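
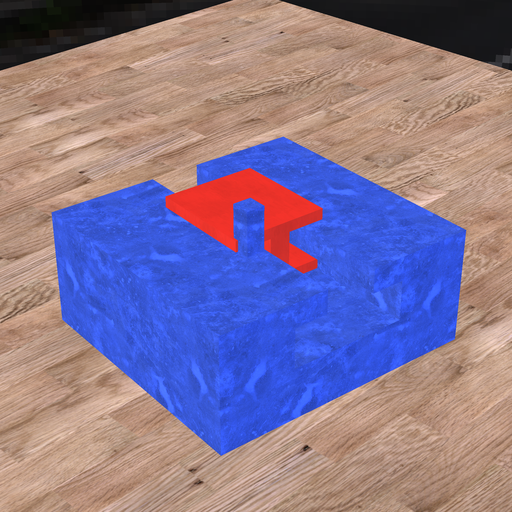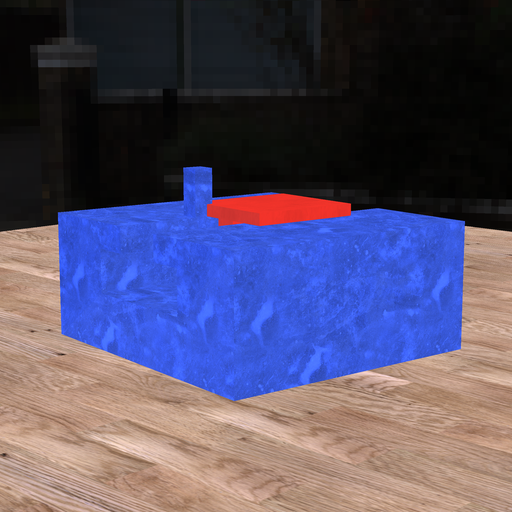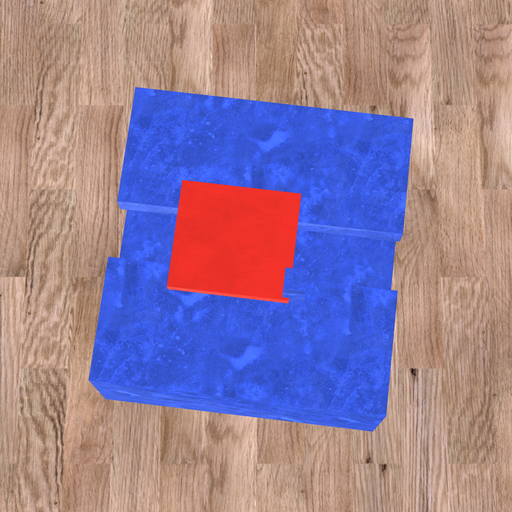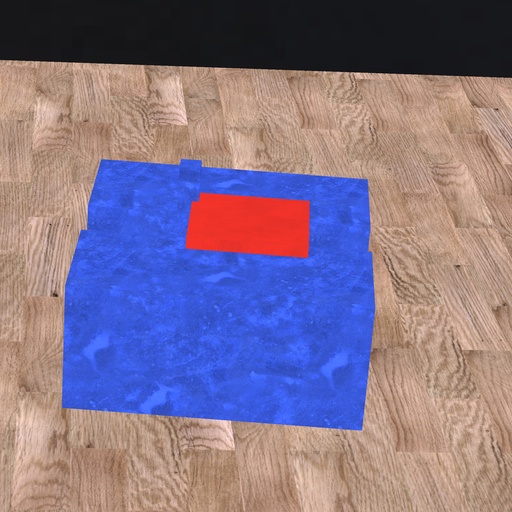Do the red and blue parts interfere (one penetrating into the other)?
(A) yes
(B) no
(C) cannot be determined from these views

(A) yes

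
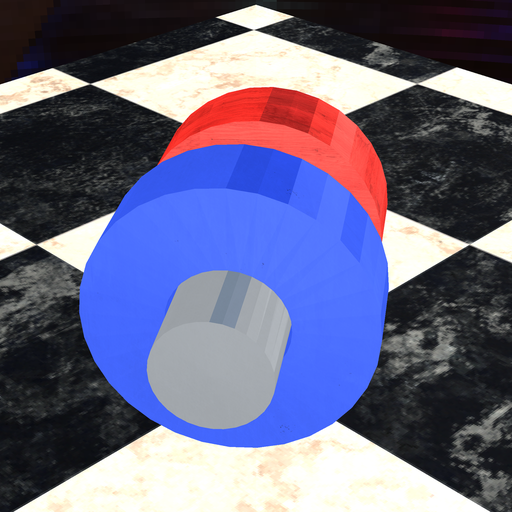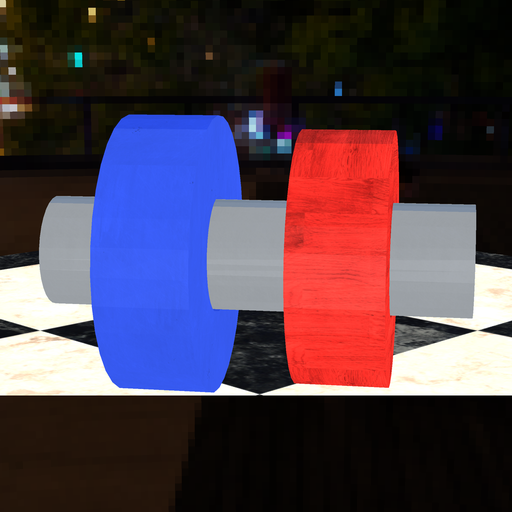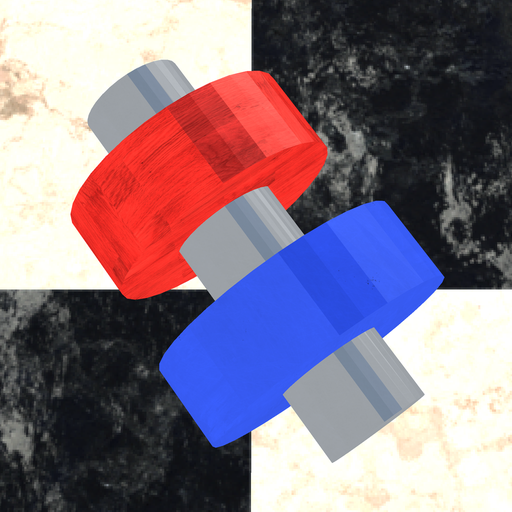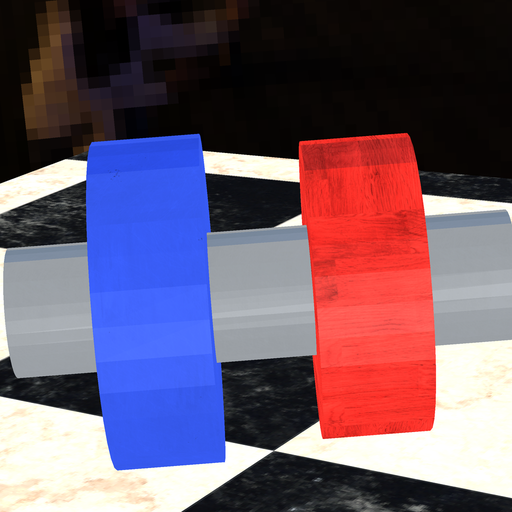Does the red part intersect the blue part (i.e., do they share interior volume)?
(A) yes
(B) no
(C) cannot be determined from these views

(B) no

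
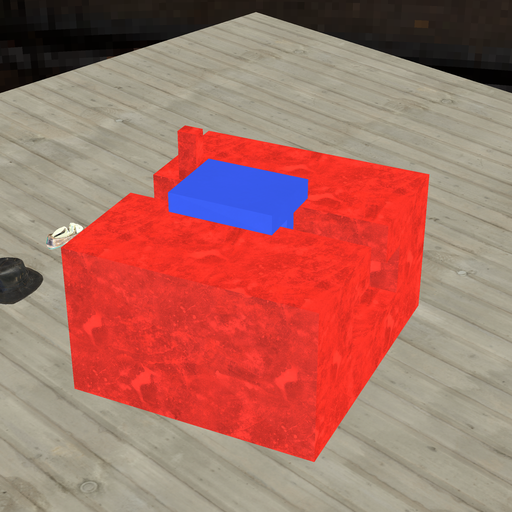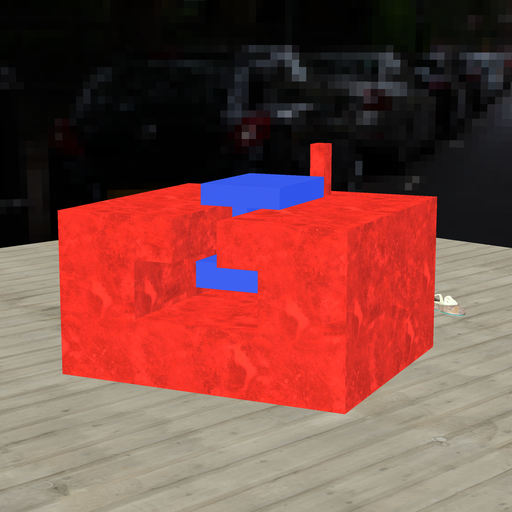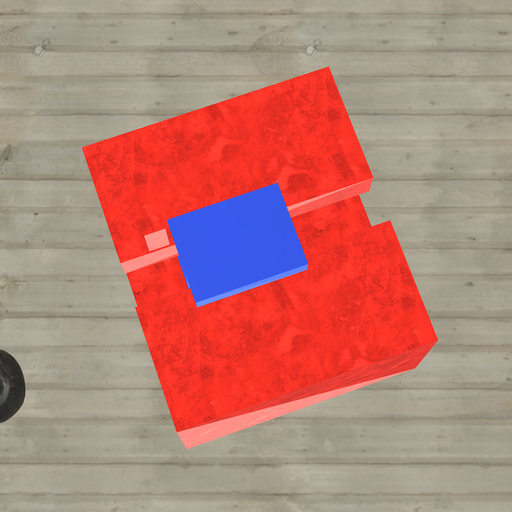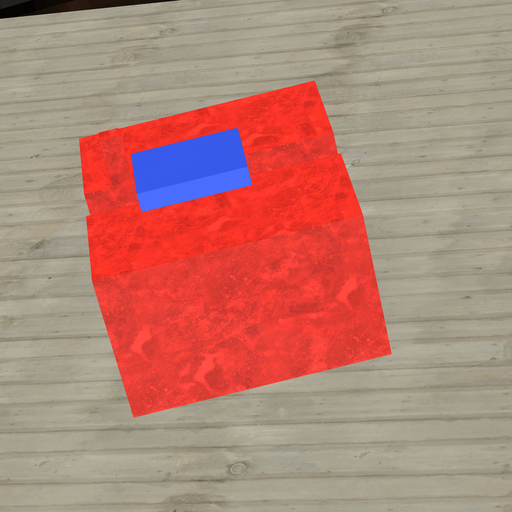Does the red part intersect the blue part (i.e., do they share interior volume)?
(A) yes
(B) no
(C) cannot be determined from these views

(B) no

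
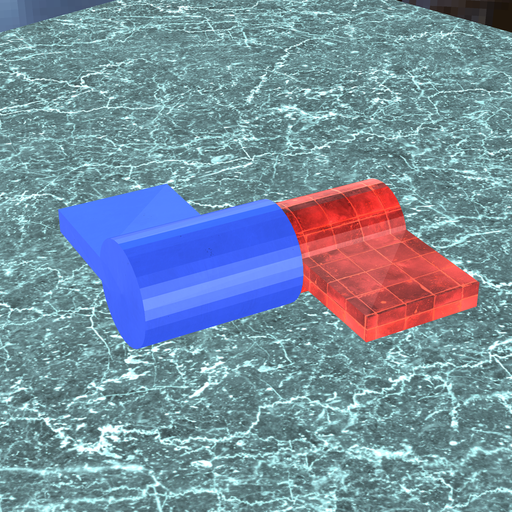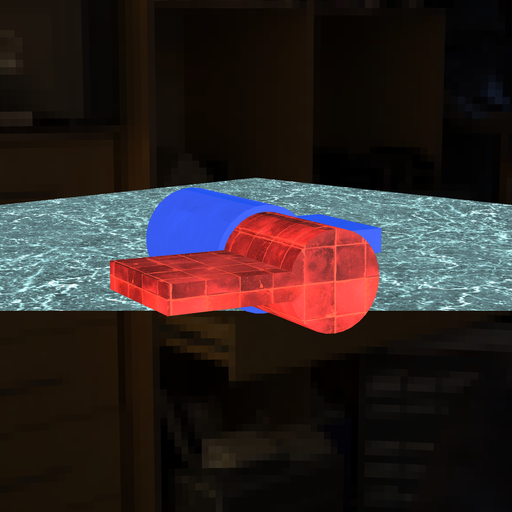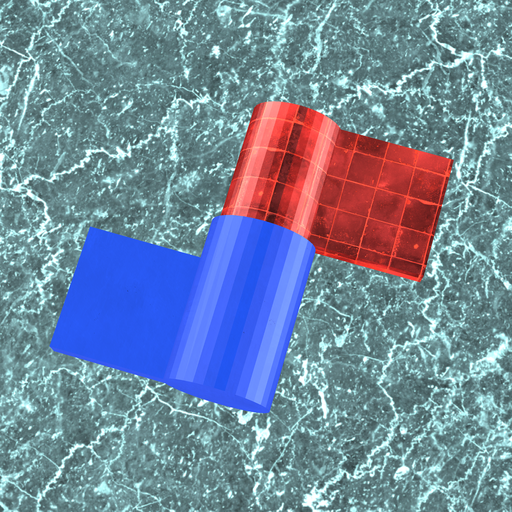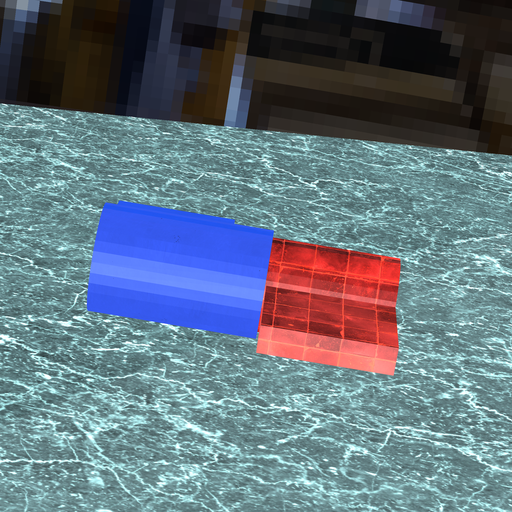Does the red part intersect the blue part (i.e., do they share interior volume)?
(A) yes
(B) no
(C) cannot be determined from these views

(A) yes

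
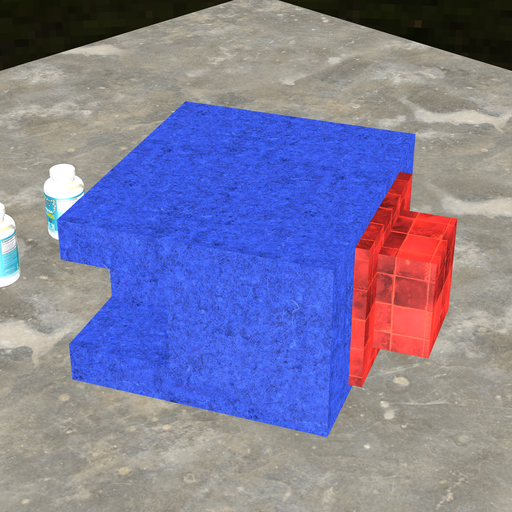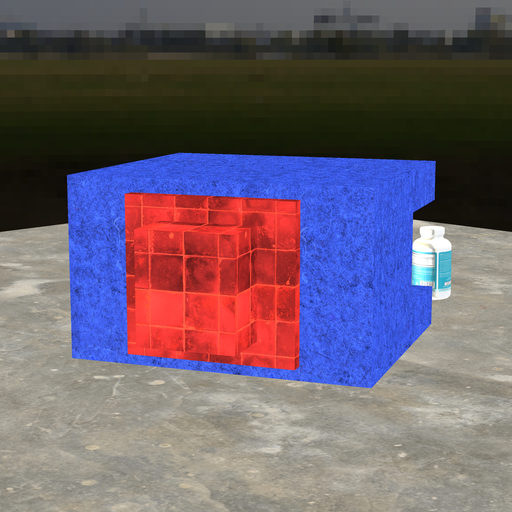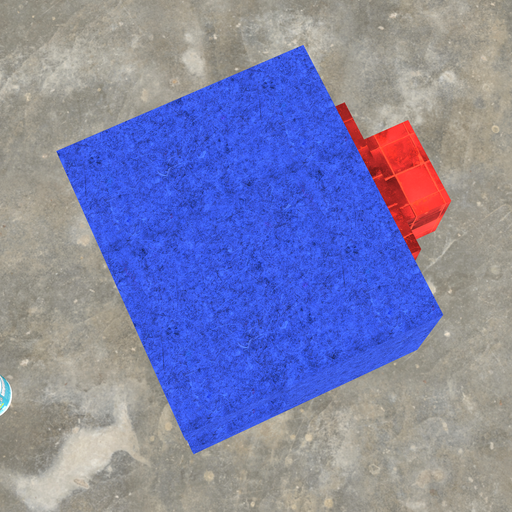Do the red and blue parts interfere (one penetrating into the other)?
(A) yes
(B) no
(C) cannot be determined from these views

(C) cannot be determined from these views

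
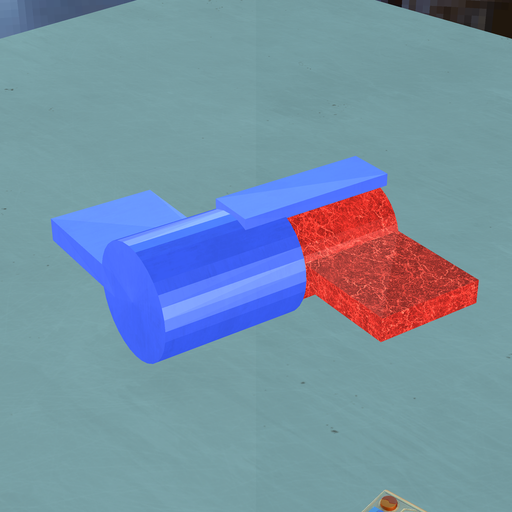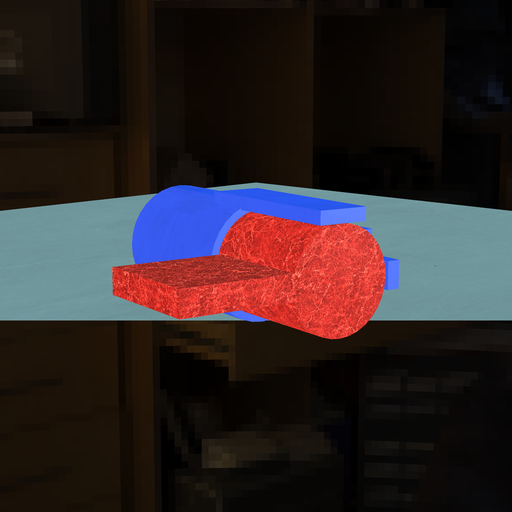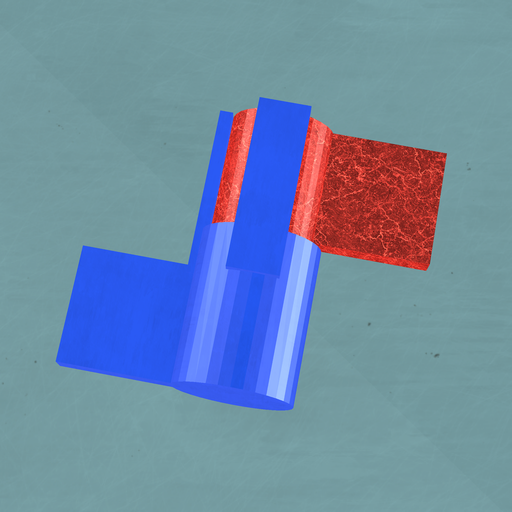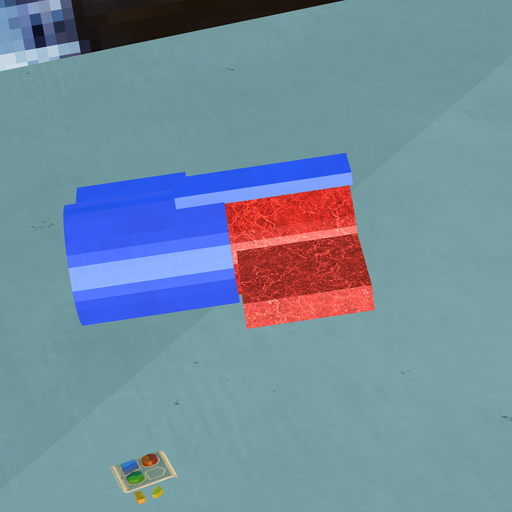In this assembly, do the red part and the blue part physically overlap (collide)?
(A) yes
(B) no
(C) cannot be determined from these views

(A) yes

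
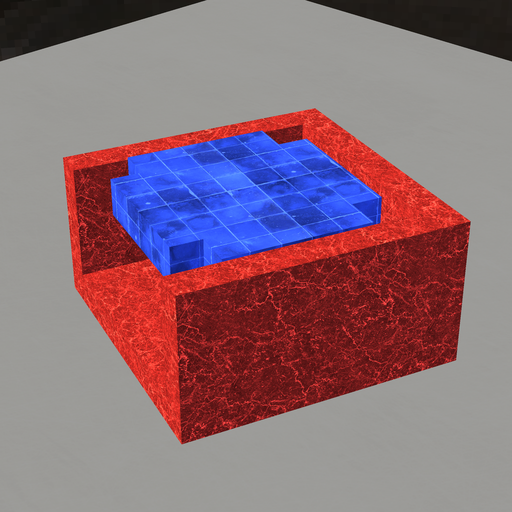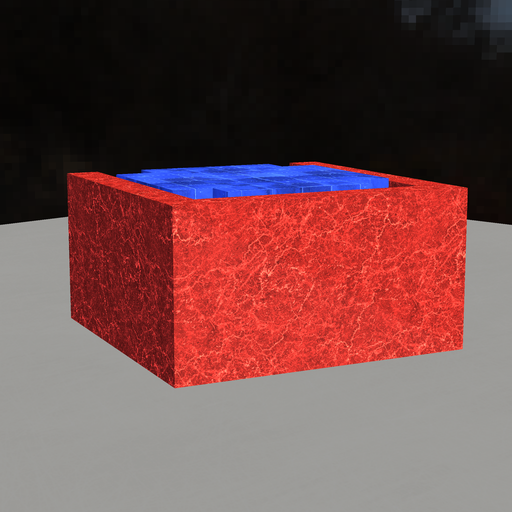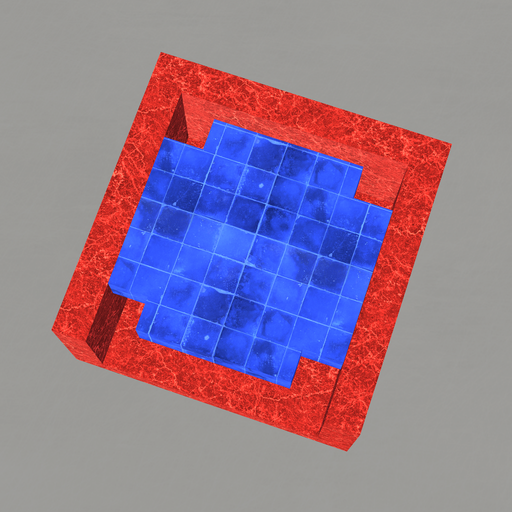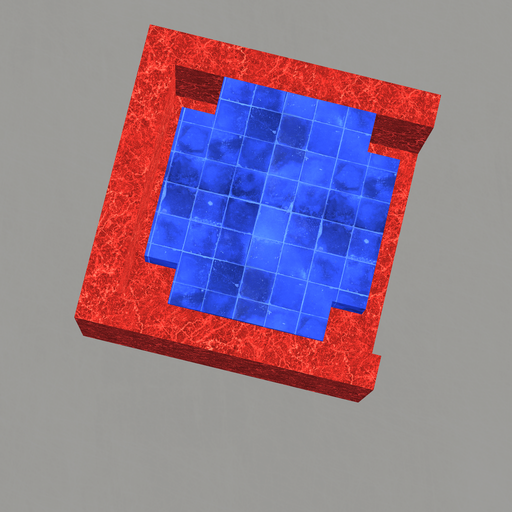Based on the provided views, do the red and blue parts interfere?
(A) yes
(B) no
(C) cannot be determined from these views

(B) no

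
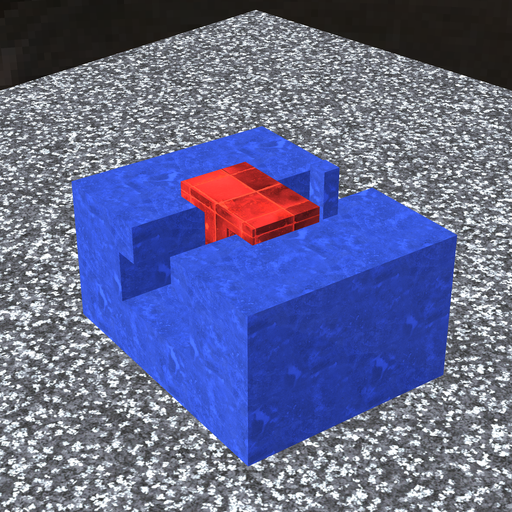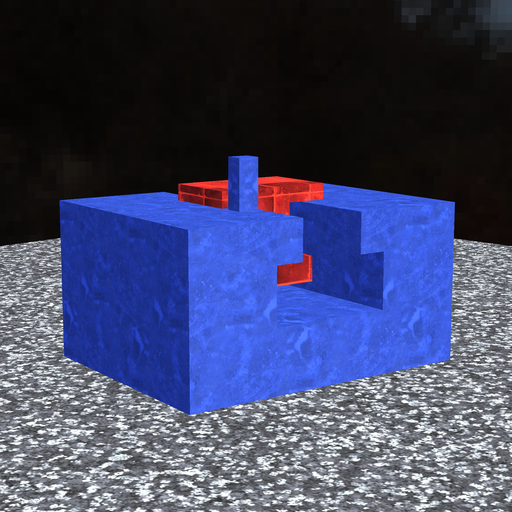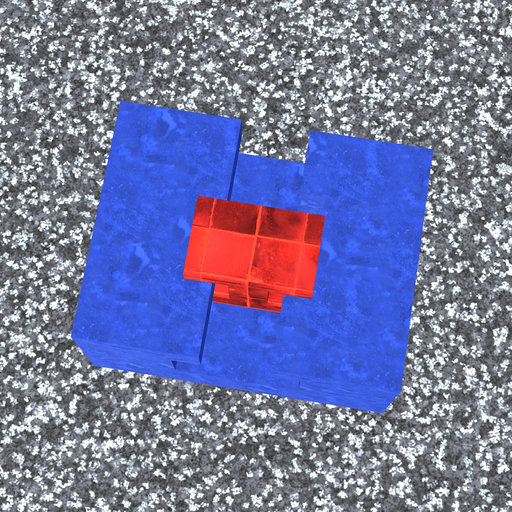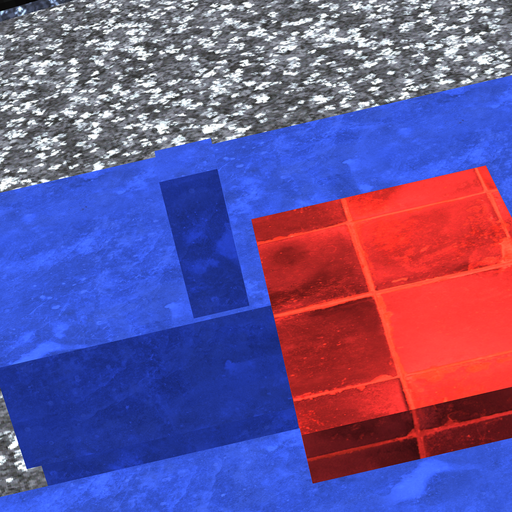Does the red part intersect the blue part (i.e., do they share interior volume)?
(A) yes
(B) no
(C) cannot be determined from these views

(B) no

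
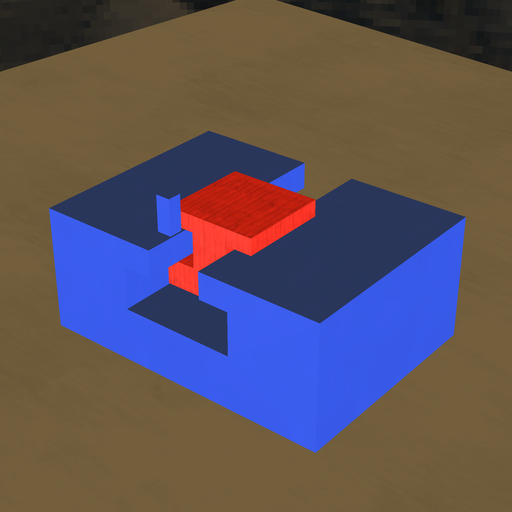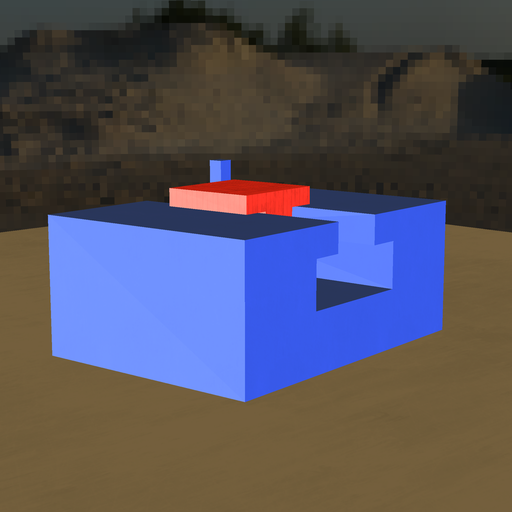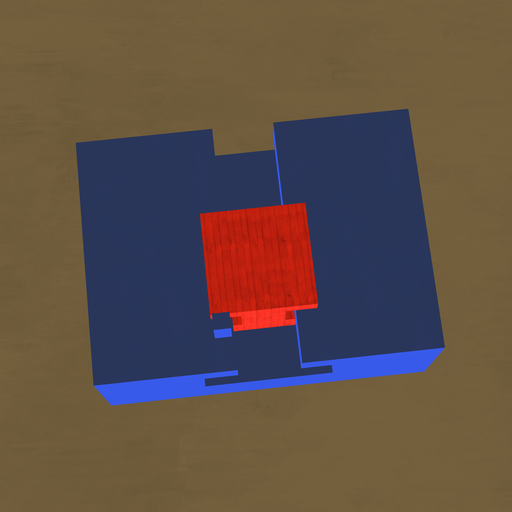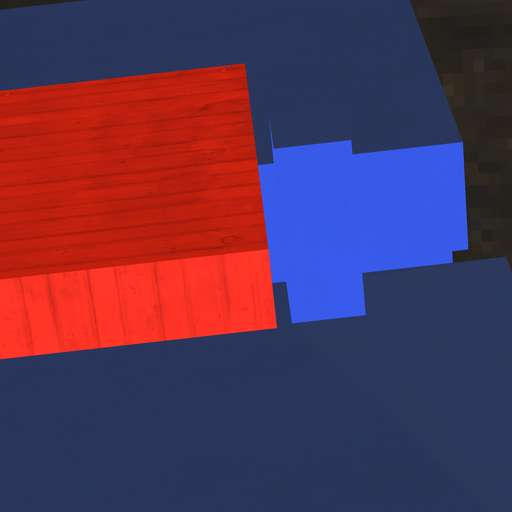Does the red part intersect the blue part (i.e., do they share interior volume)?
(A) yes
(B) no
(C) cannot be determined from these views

(B) no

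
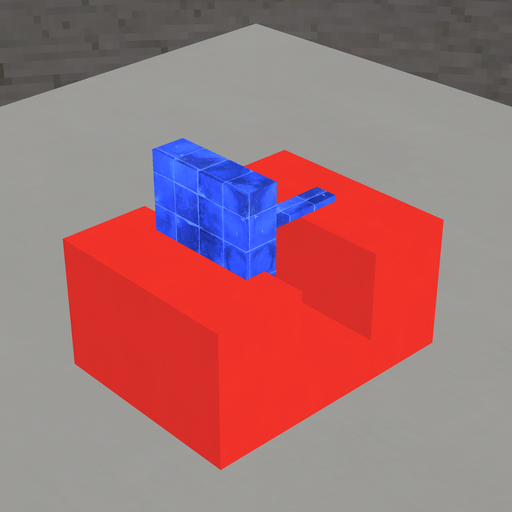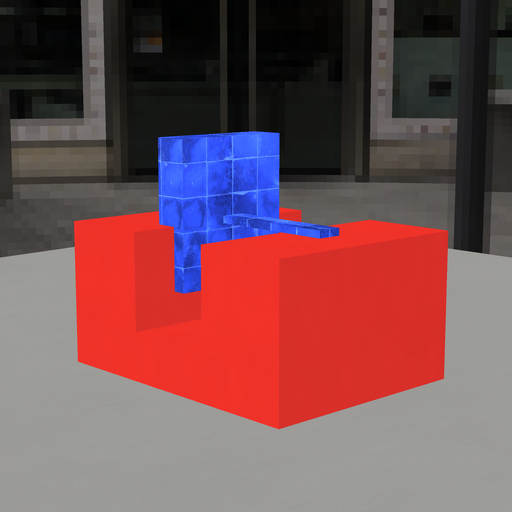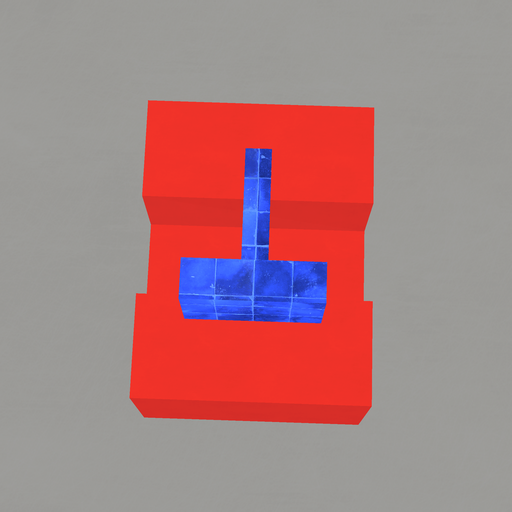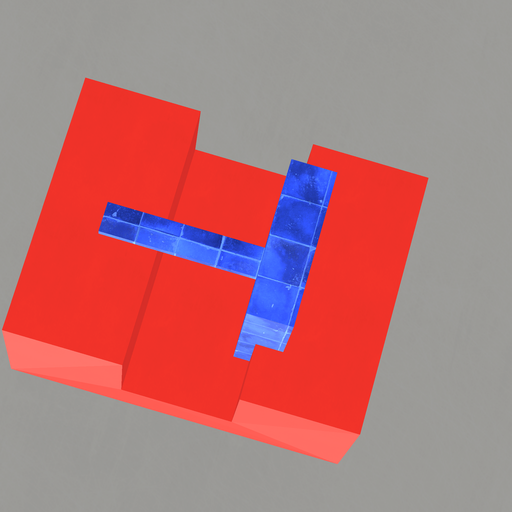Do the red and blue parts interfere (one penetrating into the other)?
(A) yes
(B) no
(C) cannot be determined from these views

(A) yes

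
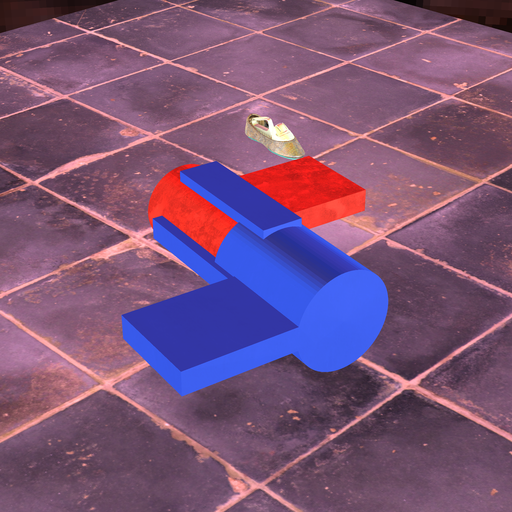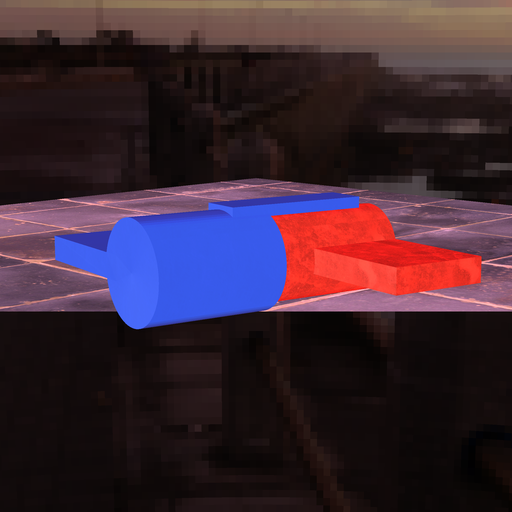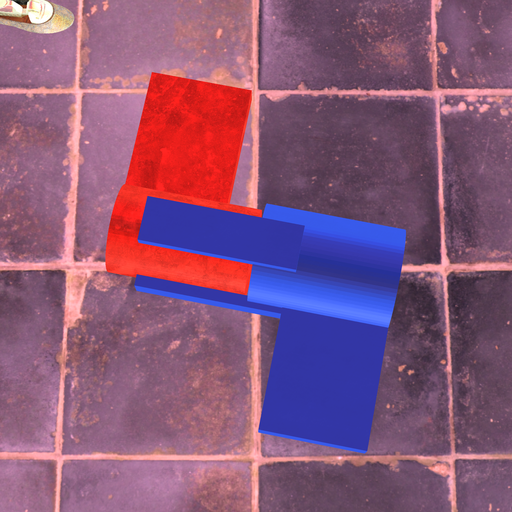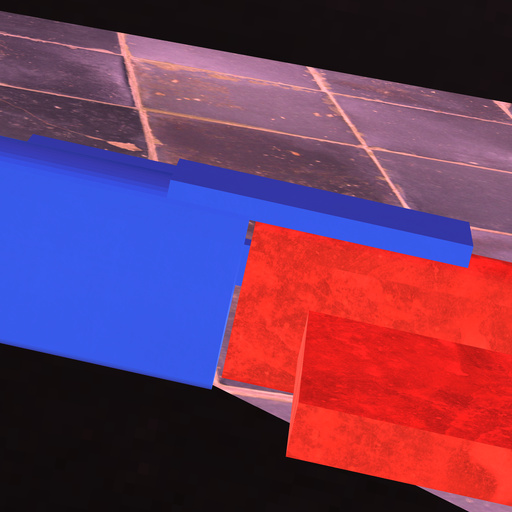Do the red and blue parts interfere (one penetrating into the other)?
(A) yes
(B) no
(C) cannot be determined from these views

(B) no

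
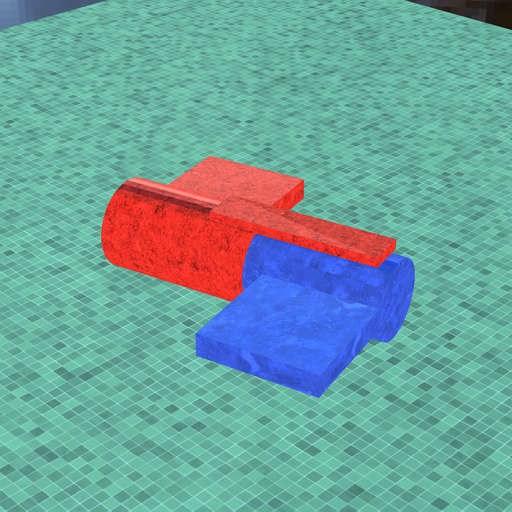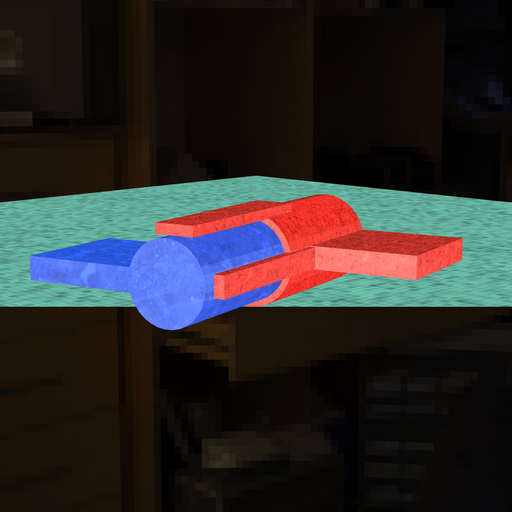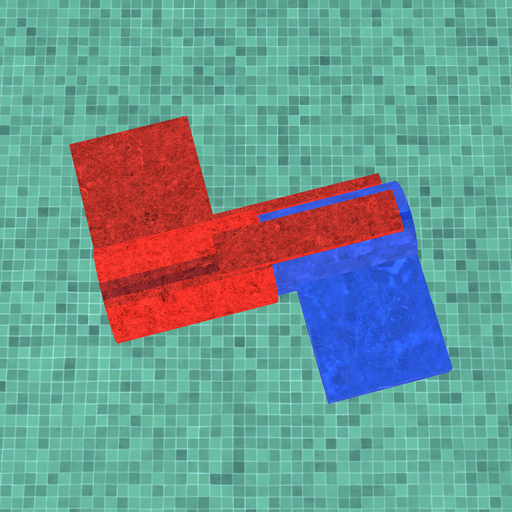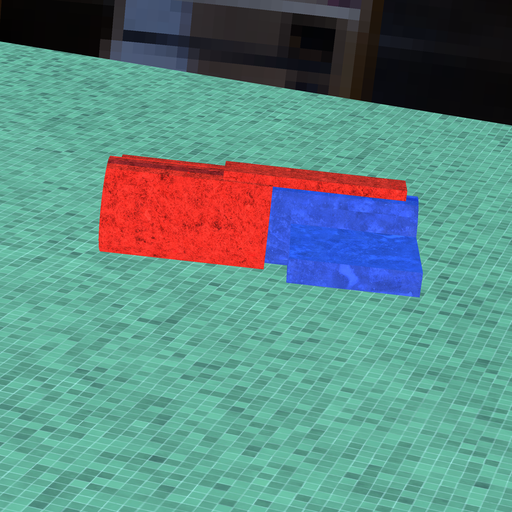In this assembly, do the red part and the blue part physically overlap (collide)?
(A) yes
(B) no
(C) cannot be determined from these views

(A) yes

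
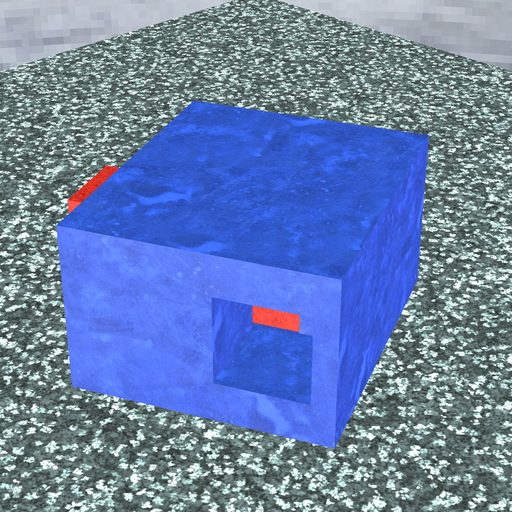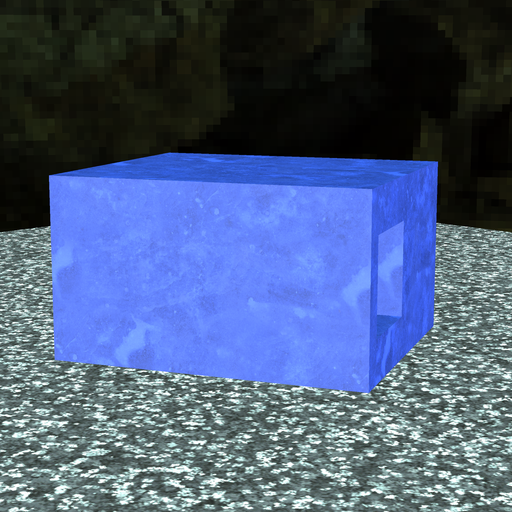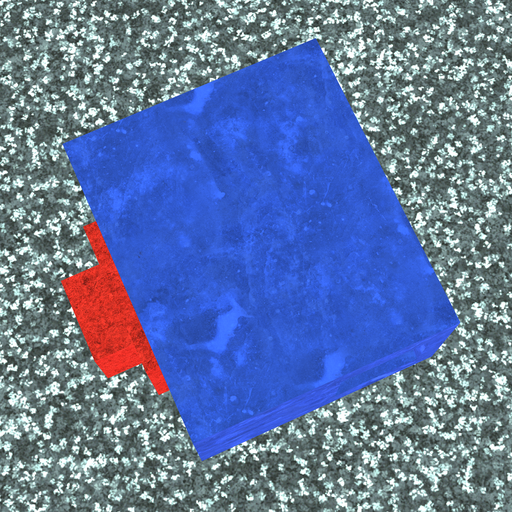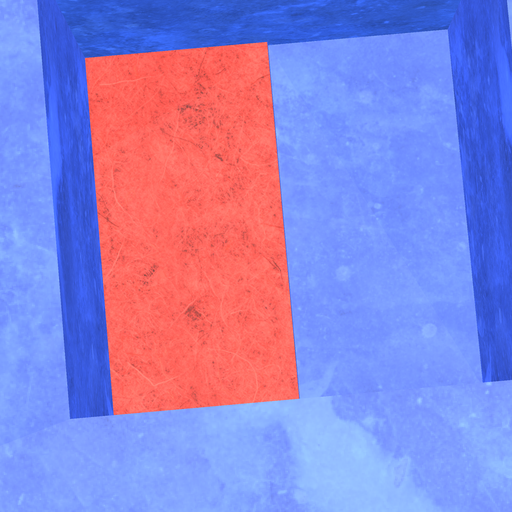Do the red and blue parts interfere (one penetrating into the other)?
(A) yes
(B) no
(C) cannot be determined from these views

(A) yes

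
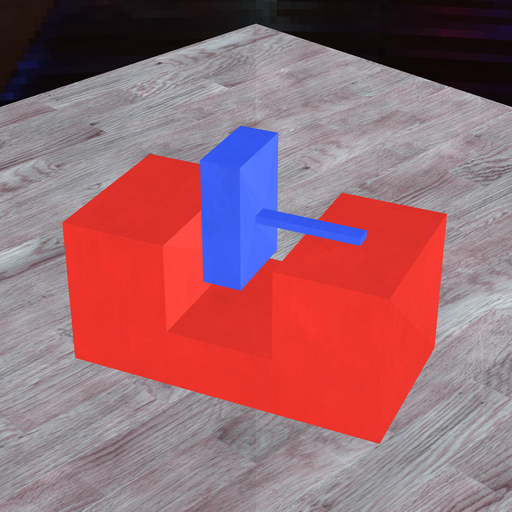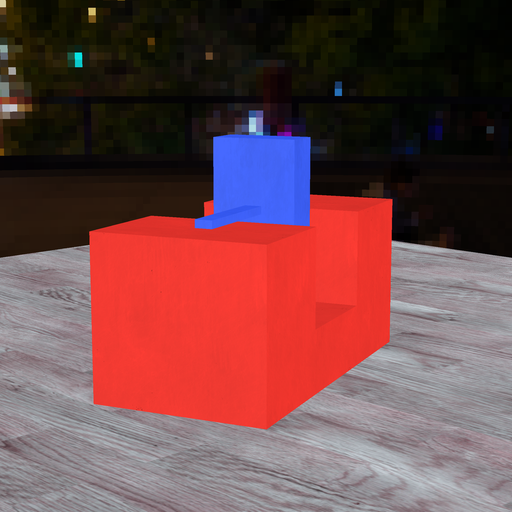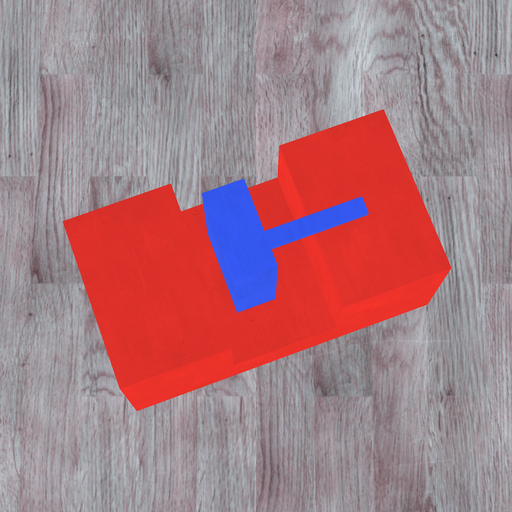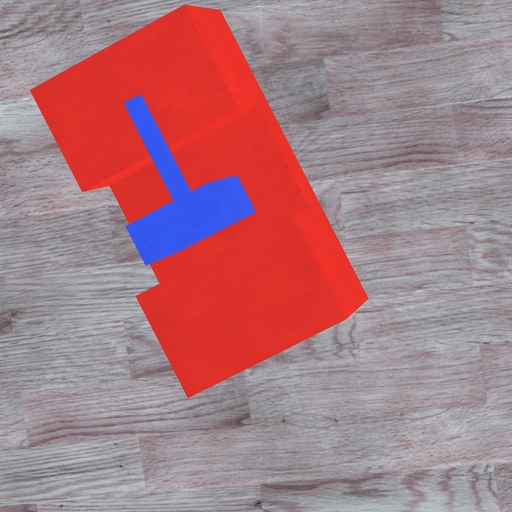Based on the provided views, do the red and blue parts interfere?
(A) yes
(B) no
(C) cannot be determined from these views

(B) no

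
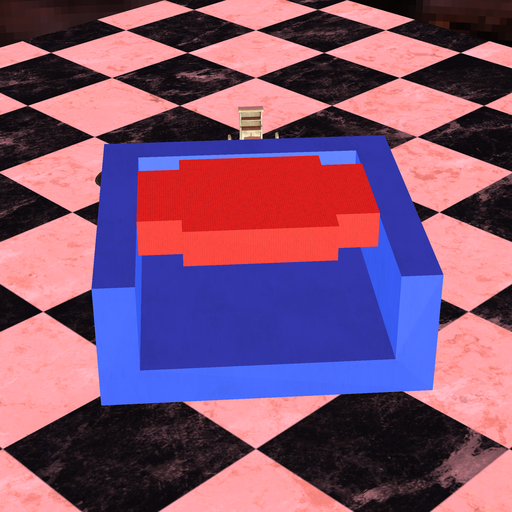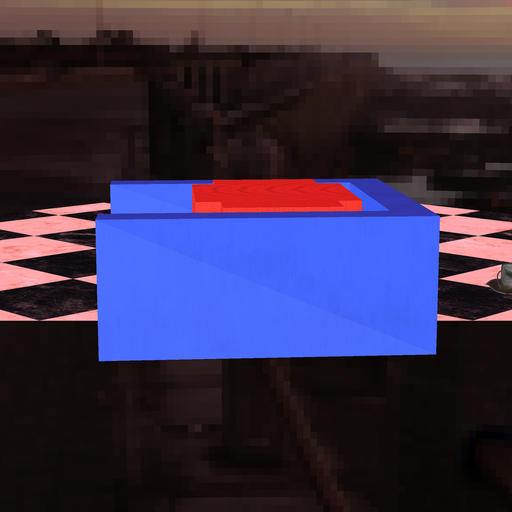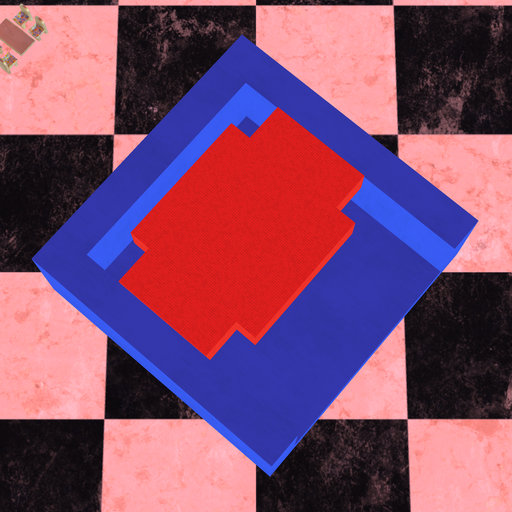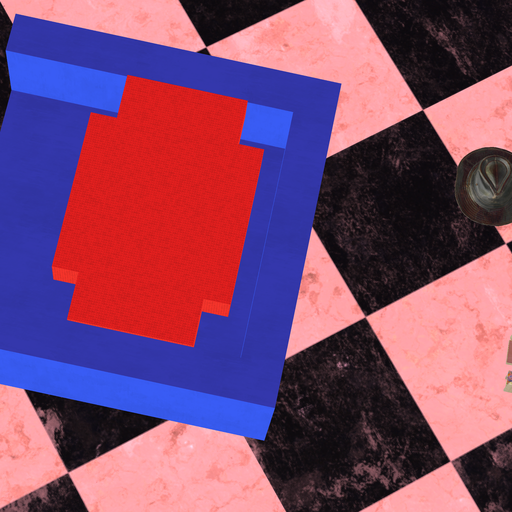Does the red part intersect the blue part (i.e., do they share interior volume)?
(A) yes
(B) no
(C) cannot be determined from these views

(B) no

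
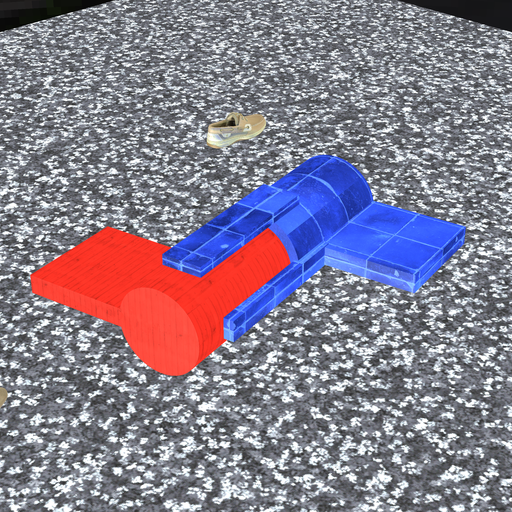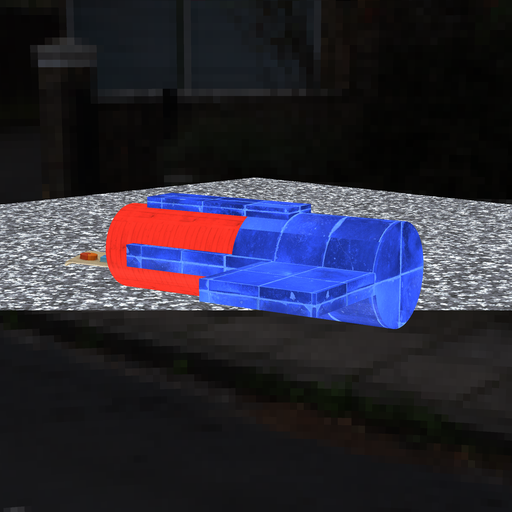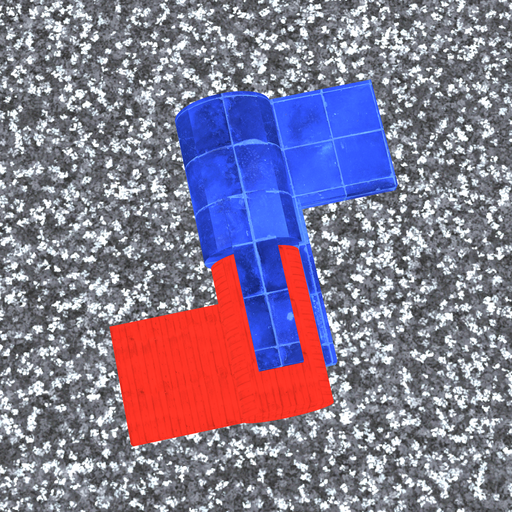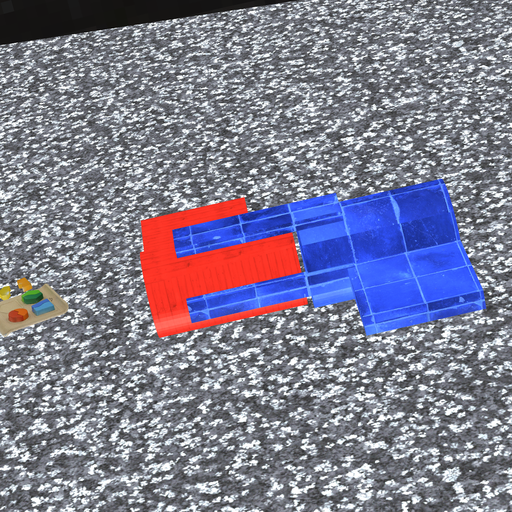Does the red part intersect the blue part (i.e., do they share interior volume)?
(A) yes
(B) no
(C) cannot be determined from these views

(B) no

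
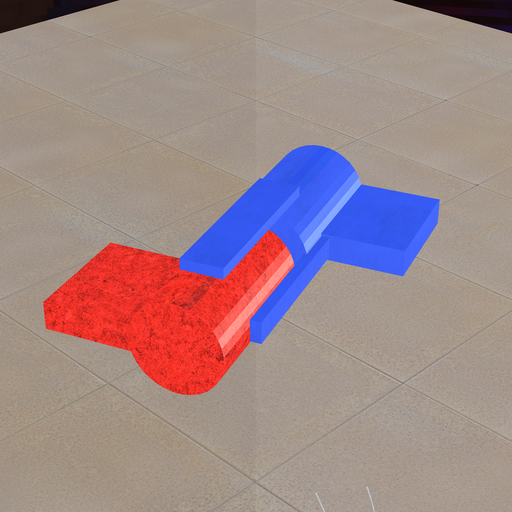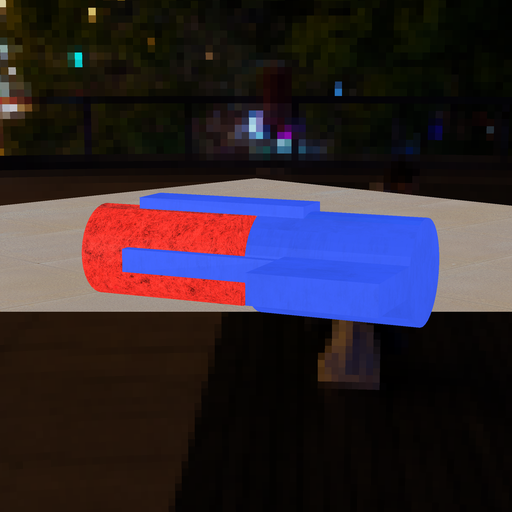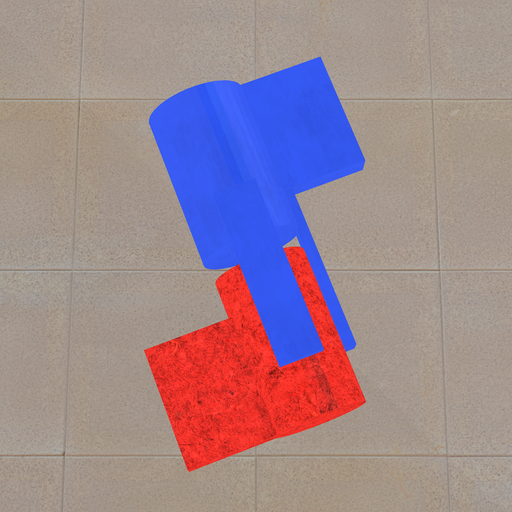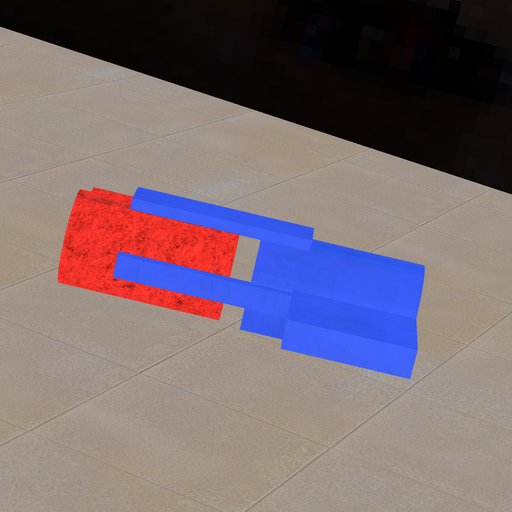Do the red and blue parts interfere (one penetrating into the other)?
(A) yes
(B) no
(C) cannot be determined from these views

(B) no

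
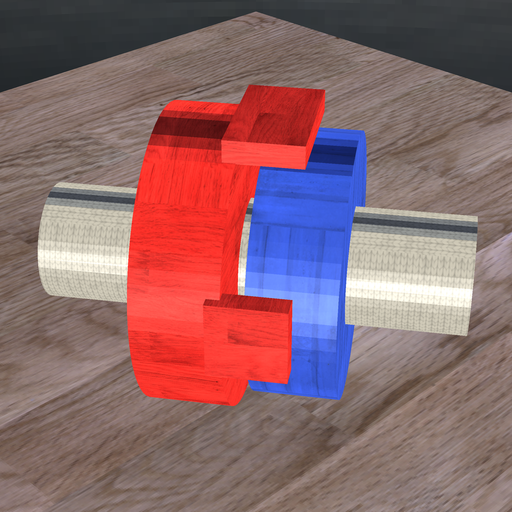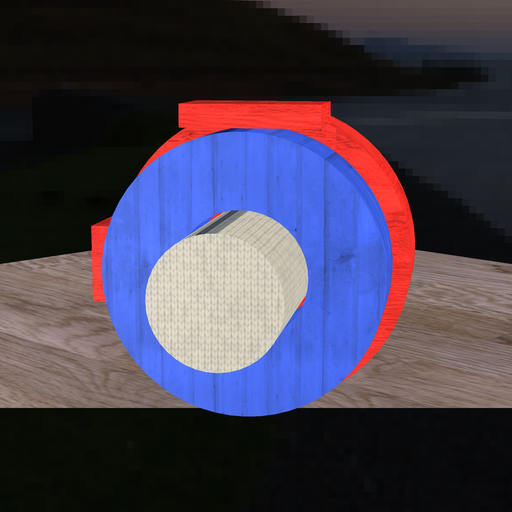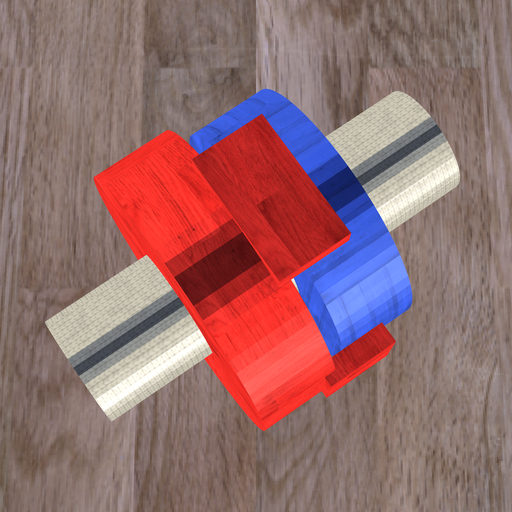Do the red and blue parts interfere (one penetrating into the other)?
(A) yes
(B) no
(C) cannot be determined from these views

(B) no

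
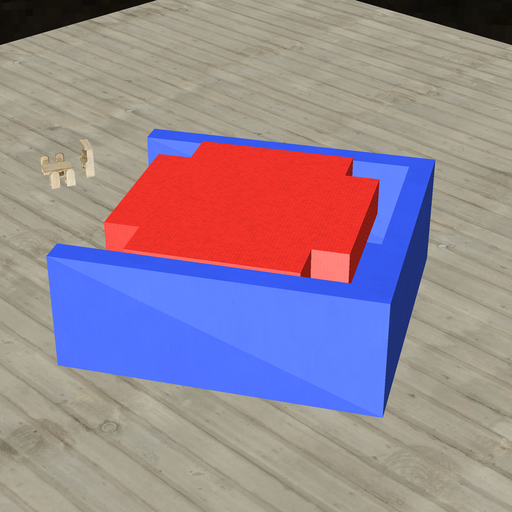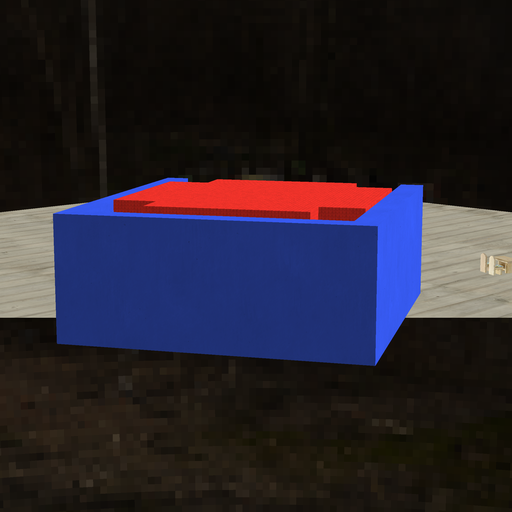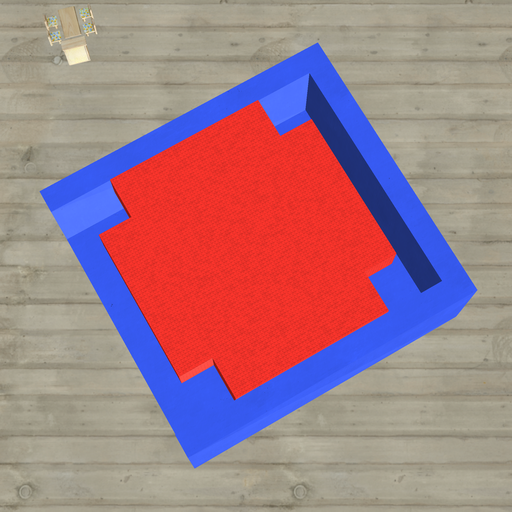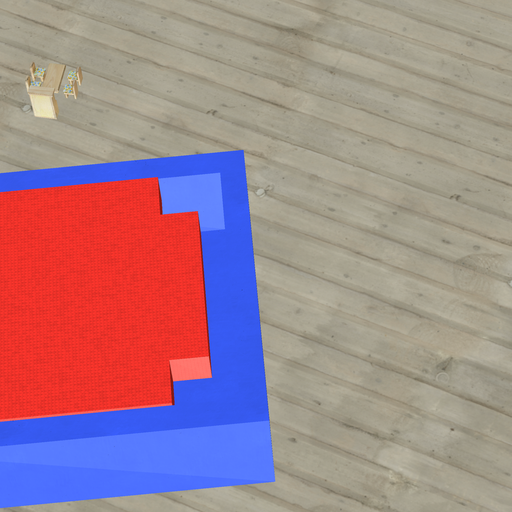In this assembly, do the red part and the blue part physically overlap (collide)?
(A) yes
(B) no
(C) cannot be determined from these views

(B) no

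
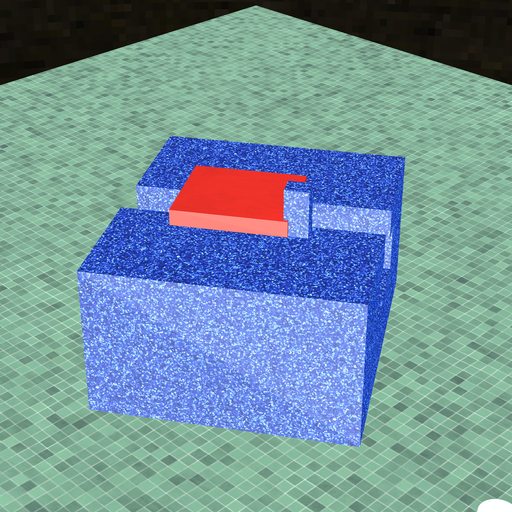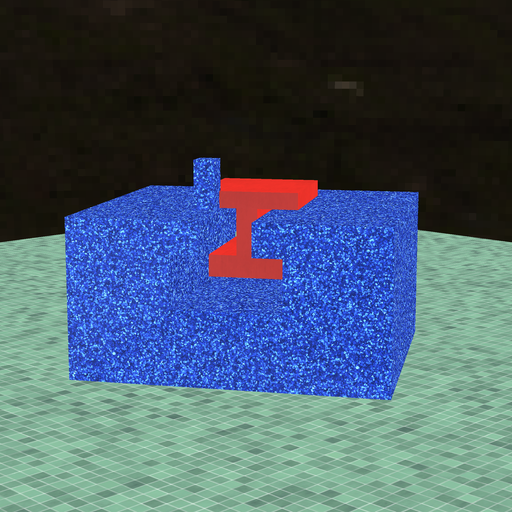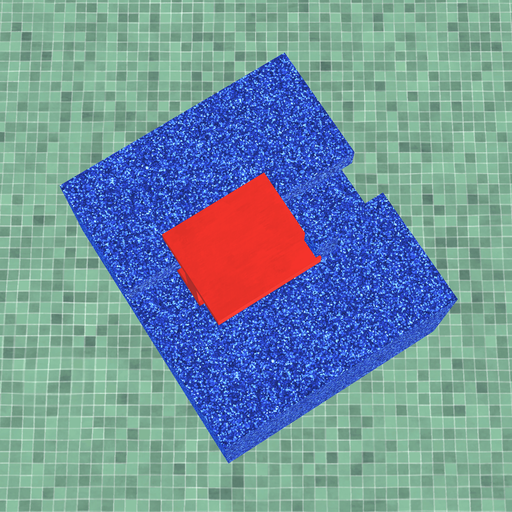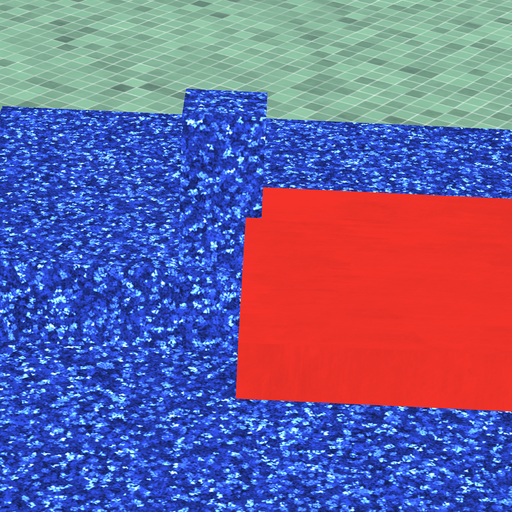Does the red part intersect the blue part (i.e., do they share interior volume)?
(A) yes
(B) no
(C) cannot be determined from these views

(A) yes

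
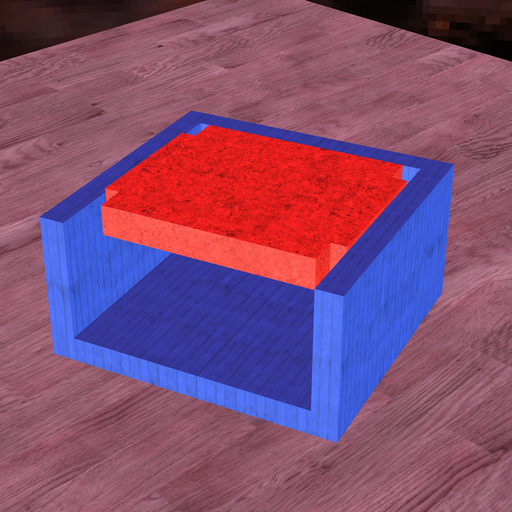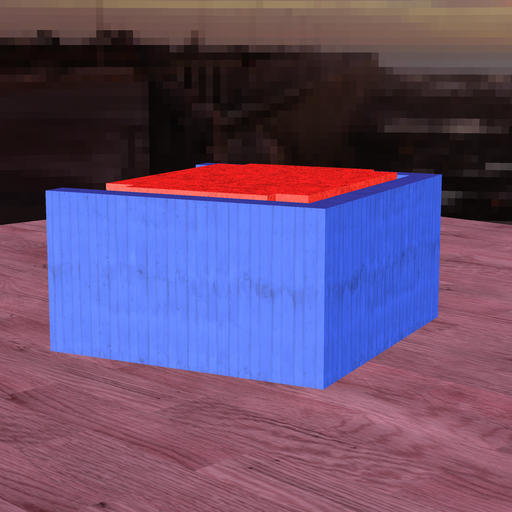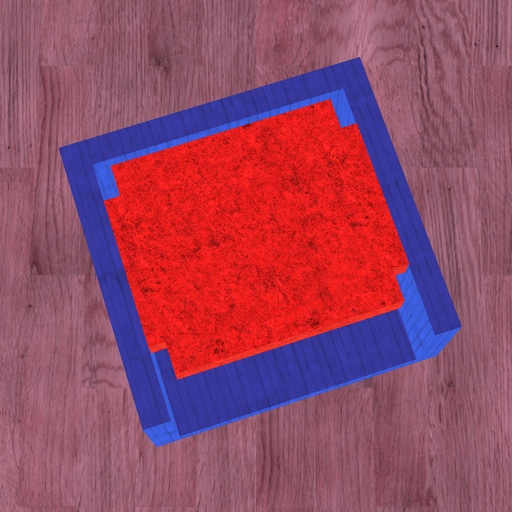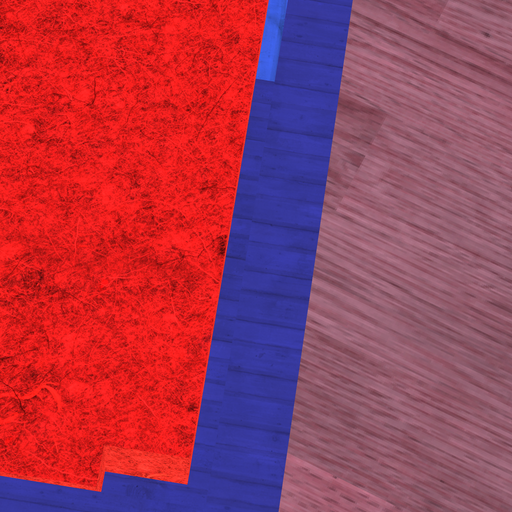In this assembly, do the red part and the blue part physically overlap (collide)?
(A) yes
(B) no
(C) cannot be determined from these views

(B) no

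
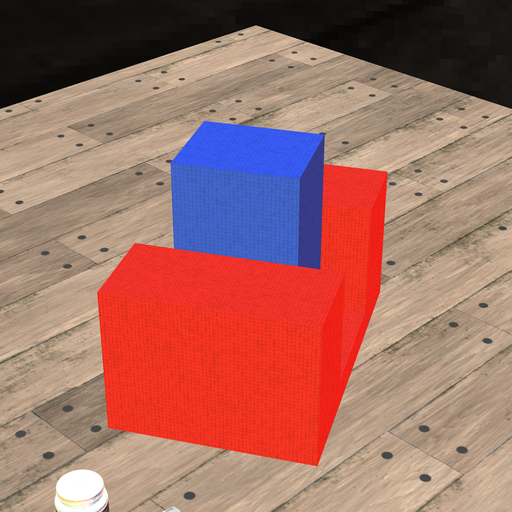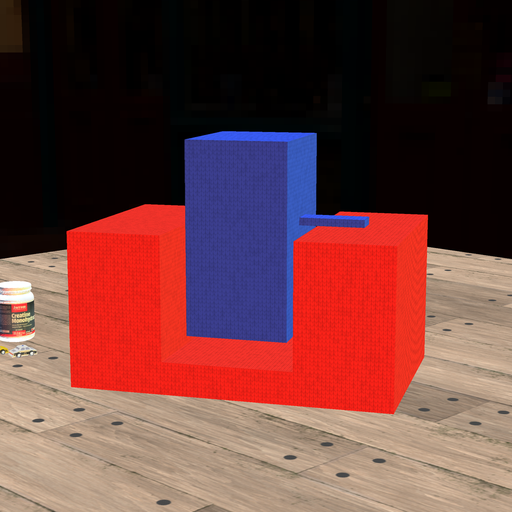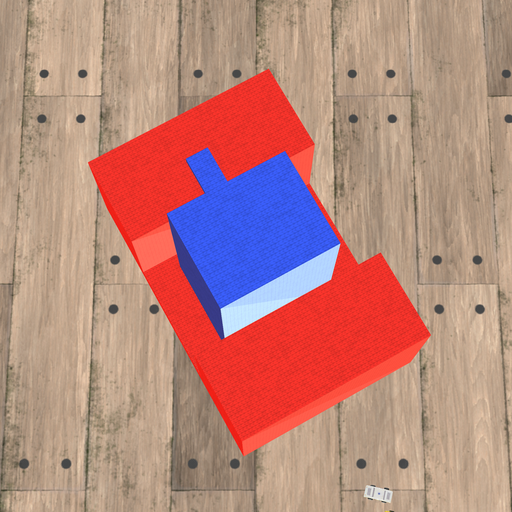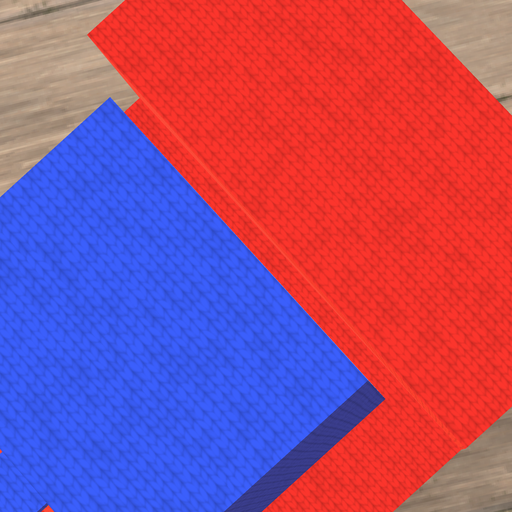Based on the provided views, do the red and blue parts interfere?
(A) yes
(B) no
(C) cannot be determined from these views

(B) no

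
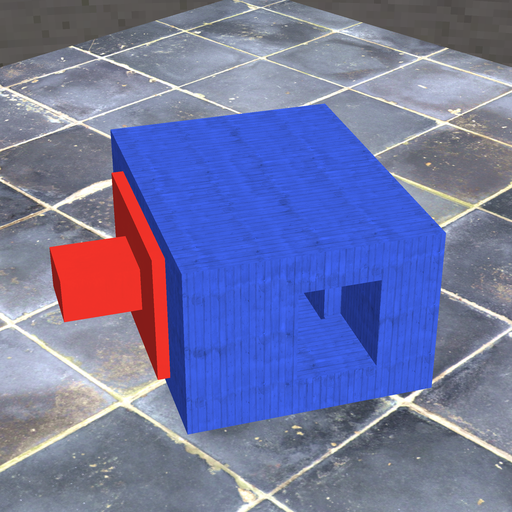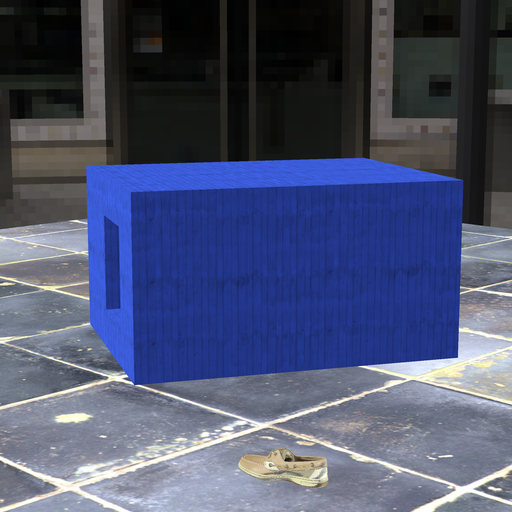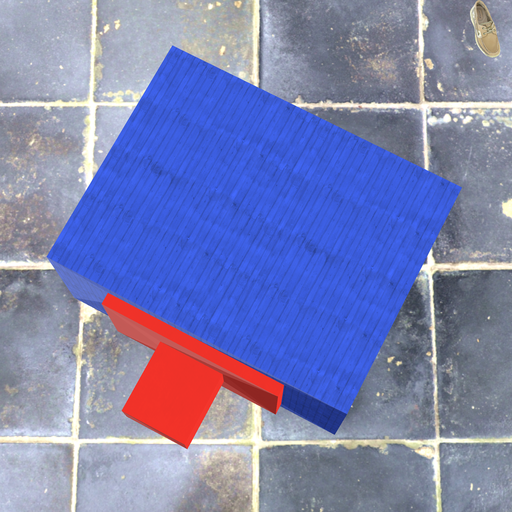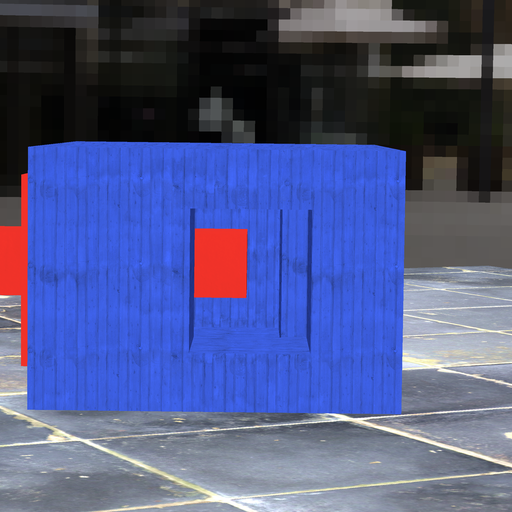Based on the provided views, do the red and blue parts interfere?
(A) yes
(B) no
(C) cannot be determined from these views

(B) no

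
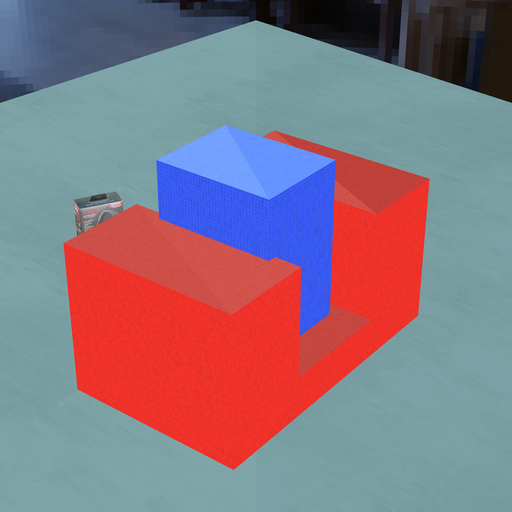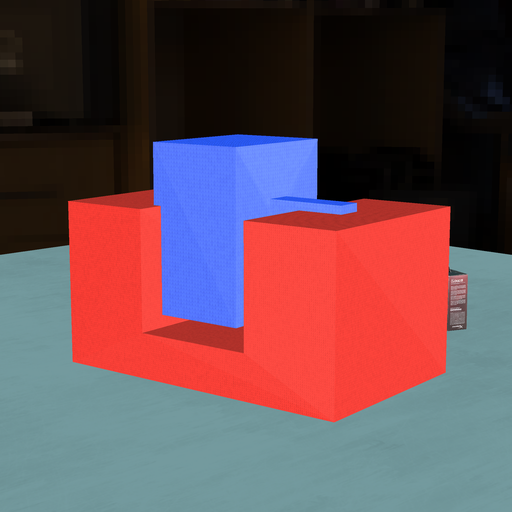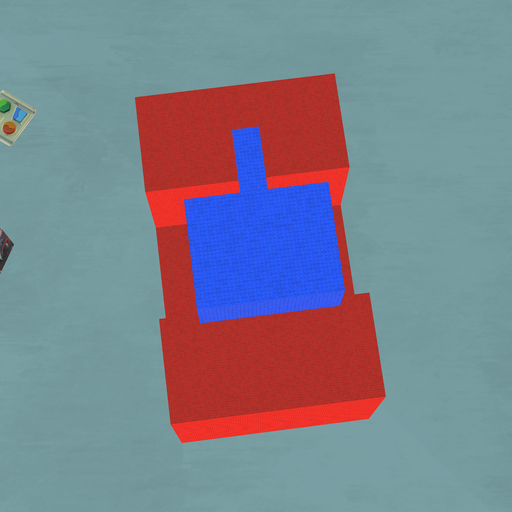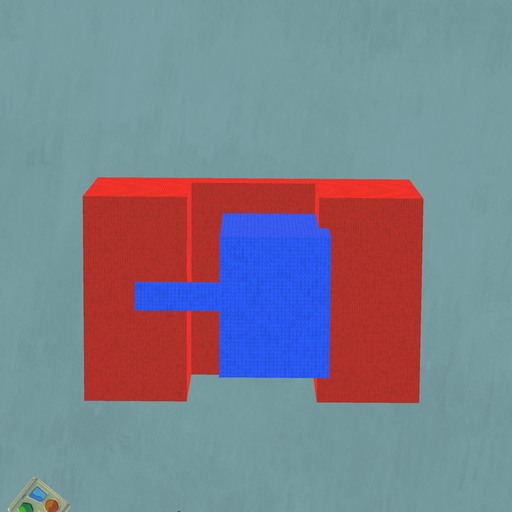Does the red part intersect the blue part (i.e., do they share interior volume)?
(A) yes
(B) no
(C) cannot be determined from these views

(A) yes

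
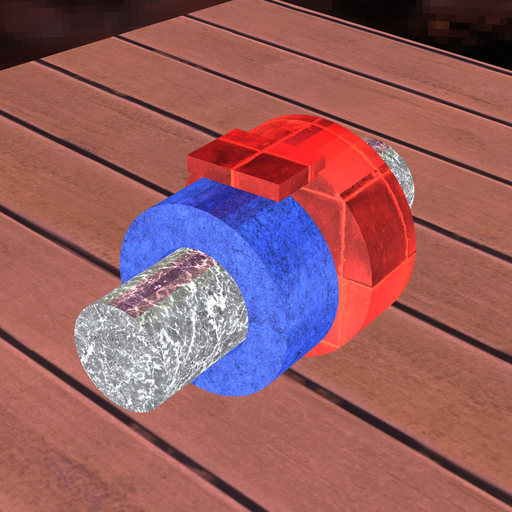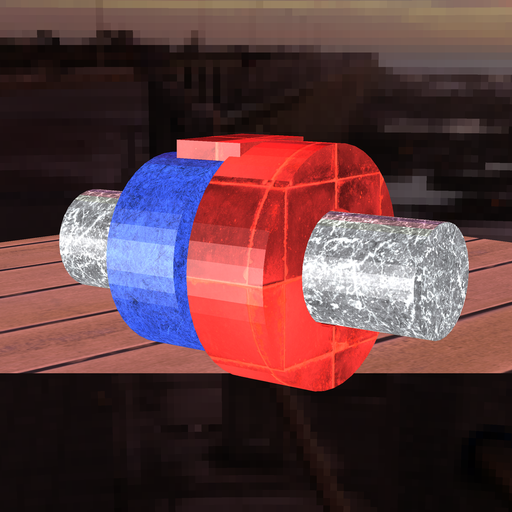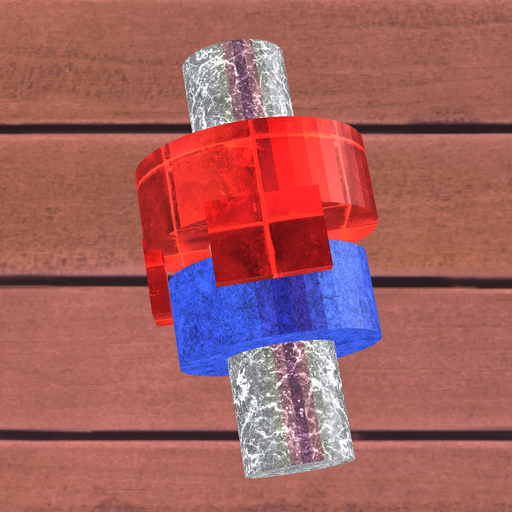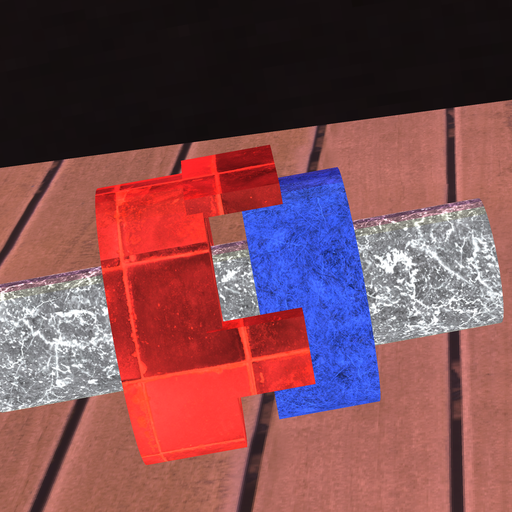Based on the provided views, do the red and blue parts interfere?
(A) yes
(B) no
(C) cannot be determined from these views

(B) no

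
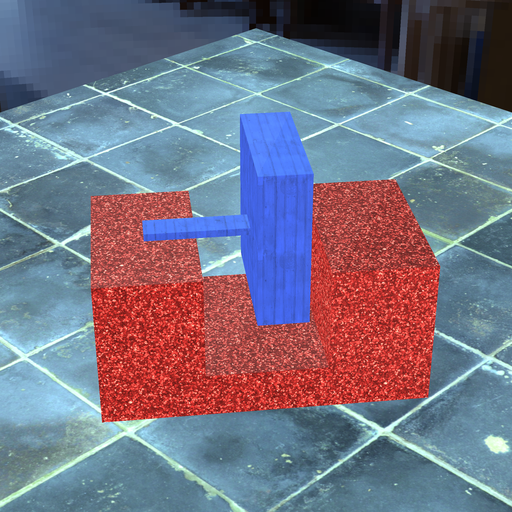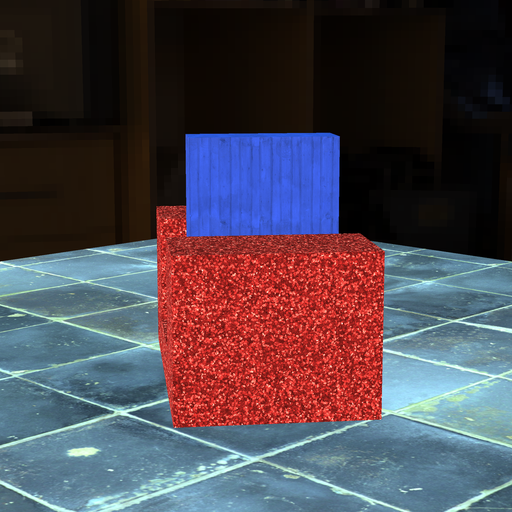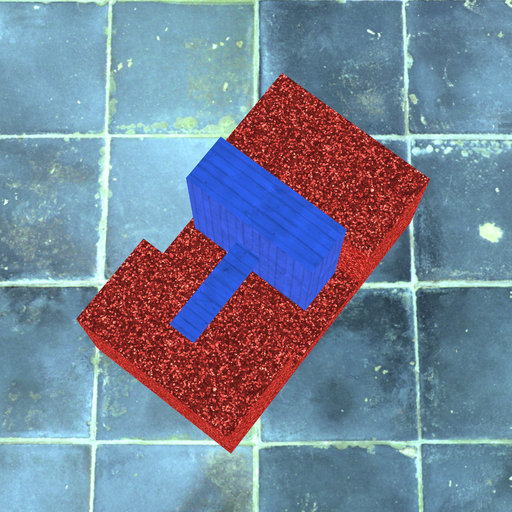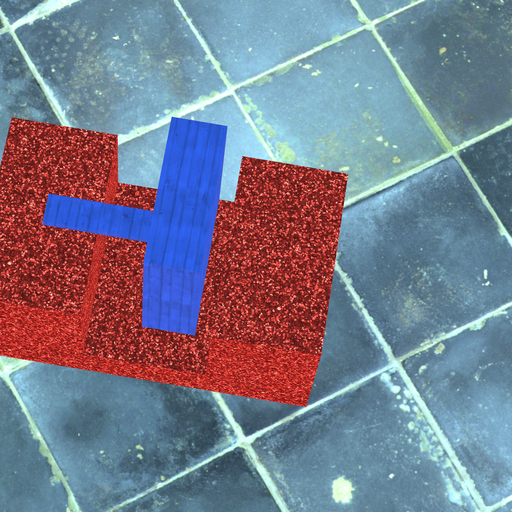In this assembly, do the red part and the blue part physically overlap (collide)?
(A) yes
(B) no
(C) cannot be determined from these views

(B) no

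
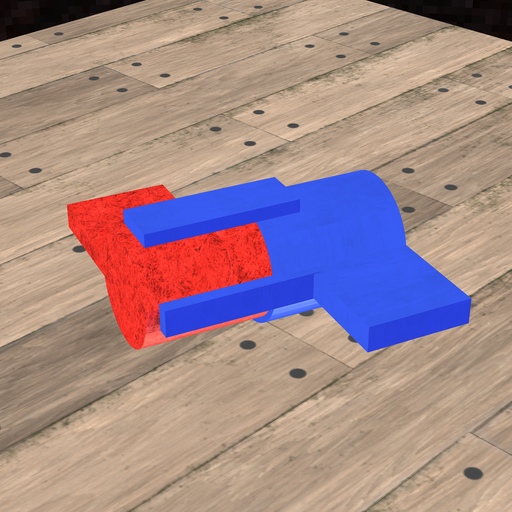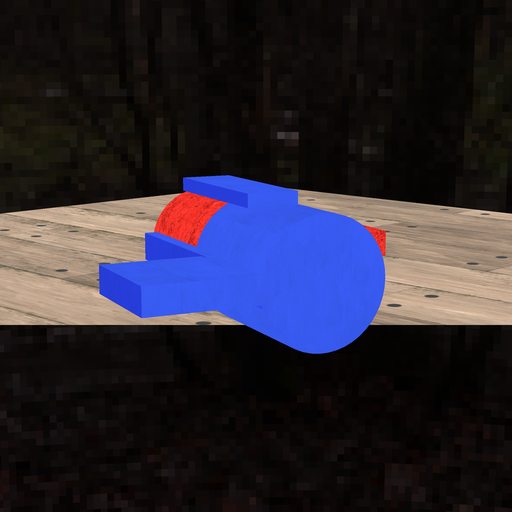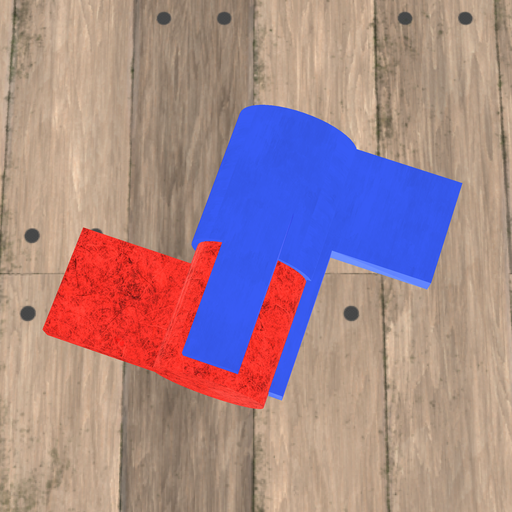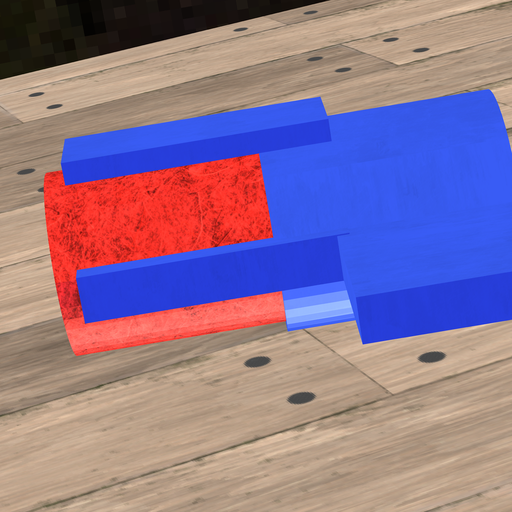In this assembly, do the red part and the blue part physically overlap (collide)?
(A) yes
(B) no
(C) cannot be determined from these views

(A) yes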